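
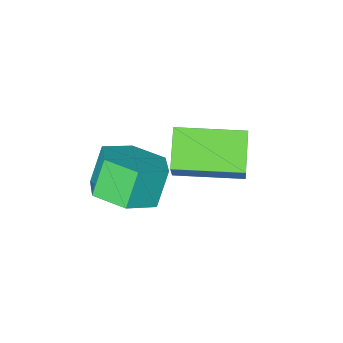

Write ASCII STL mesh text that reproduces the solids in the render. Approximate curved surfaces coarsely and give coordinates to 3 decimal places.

solid 
facet normal -0.812 0.584 -0.013
outer loop
vertex -3.17 -1.47 -3.285
vertex -2.625 -0.683 -1.966
vertex -2.538 -0.609 -4.06
endloop
endfacet
facet normal -0.335 -0.483 -0.809
outer loop
vertex -0.915 -1.777 -4.034
vertex -3.17 -1.47 -3.285
vertex -2.538 -0.609 -4.06
endloop
endfacet
facet normal -0.812 0.584 -0.013
outer loop
vertex -2.538 -0.609 -4.06
vertex -2.625 -0.683 -1.966
vertex -1.993 0.178 -2.741
endloop
endfacet
facet normal 0.479 0.652 -0.587
outer loop
vertex -1.993 0.178 -2.741
vertex -0.915 -1.777 -4.034
vertex -2.538 -0.609 -4.06
endloop
endfacet
facet normal -0.479 -0.652 0.587
outer loop
vertex -3.17 -1.47 -3.285
vertex -1.002 -1.851 -1.94
vertex -2.625 -0.683 -1.966
endloop
endfacet
facet normal -0.335 -0.483 -0.809
outer loop
vertex -1.547 -2.638 -3.259
vertex -3.17 -1.47 -3.285
vertex -0.915 -1.777 -4.034
endloop
endfacet
facet normal -0.479 -0.652 0.587
outer loop
vertex -1.547 -2.638 -3.259
vertex -1.002 -1.851 -1.94
vertex -3.17 -1.47 -3.285
endloop
endfacet
facet normal 0.335 0.483 0.809
outer loop
vertex -2.625 -0.683 -1.966
vertex -1.002 -1.851 -1.94
vertex -1.993 0.178 -2.741
endloop
endfacet
facet normal 0.479 0.652 -0.587
outer loop
vertex -0.37 -0.99 -2.715
vertex -0.915 -1.777 -4.034
vertex -1.993 0.178 -2.741
endloop
endfacet
facet normal 0.335 0.483 0.809
outer loop
vertex -1.993 0.178 -2.741
vertex -1.002 -1.851 -1.94
vertex -0.37 -0.99 -2.715
endloop
endfacet
facet normal 0.812 -0.584 0.013
outer loop
vertex -0.37 -0.99 -2.715
vertex -1.547 -2.638 -3.259
vertex -0.915 -1.777 -4.034
endloop
endfacet
facet normal 0.812 -0.584 0.013
outer loop
vertex -1.002 -1.851 -1.94
vertex -1.547 -2.638 -3.259
vertex -0.37 -0.99 -2.715
endloop
endfacet
facet normal 0.434 0.199 -0.879
outer loop
vertex 1.359 -2.184 -4.031
vertex 0.423 -2.145 -4.484
vertex 0.843 -1.283 -4.082
endloop
endfacet
facet normal 0.752 0.458 0.474
outer loop
vertex 1.359 -2.184 -4.031
vertex 0.843 -1.283 -4.082
vertex 0.813 -2.434 -2.924
endloop
endfacet
facet normal 0.752 0.457 0.474
outer loop
vertex 0.813 -2.434 -2.924
vertex 0.843 -1.283 -4.082
vertex 0.297 -1.532 -2.975
endloop
endfacet
facet normal -0.433 -0.198 0.879
outer loop
vertex 0.813 -2.434 -2.924
vertex 0.297 -1.532 -2.975
vertex -0.123 -2.395 -3.376
endloop
endfacet
facet normal 0.434 0.198 -0.879
outer loop
vertex 0.843 -1.283 -4.082
vertex 0.423 -2.145 -4.484
vertex -0.093 -1.243 -4.535
endloop
endfacet
facet normal -0.052 0.980 0.195
outer loop
vertex 0.843 -1.283 -4.082
vertex -0.093 -1.243 -4.535
vertex 0.297 -1.532 -2.975
endloop
endfacet
facet normal -0.053 0.979 0.195
outer loop
vertex 0.297 -1.532 -2.975
vertex -0.093 -1.243 -4.535
vertex -0.639 -1.493 -3.427
endloop
endfacet
facet normal -0.433 -0.198 0.879
outer loop
vertex 0.297 -1.532 -2.975
vertex -0.639 -1.493 -3.427
vertex -0.123 -2.395 -3.376
endloop
endfacet
facet normal 0.433 0.198 -0.879
outer loop
vertex -0.093 -1.243 -4.535
vertex 0.423 -2.145 -4.484
vertex -0.513 -2.106 -4.936
endloop
endfacet
facet normal -0.806 0.522 -0.279
outer loop
vertex -0.093 -1.243 -4.535
vertex -0.513 -2.106 -4.936
vertex -0.639 -1.493 -3.427
endloop
endfacet
facet normal -0.806 0.522 -0.279
outer loop
vertex -0.639 -1.493 -3.427
vertex -0.513 -2.106 -4.936
vertex -1.059 -2.356 -3.829
endloop
endfacet
facet normal -0.434 -0.198 0.879
outer loop
vertex -0.639 -1.493 -3.427
vertex -1.059 -2.356 -3.829
vertex -0.123 -2.395 -3.376
endloop
endfacet
facet normal 0.433 0.198 -0.879
outer loop
vertex -0.513 -2.106 -4.936
vertex 0.423 -2.145 -4.484
vertex 0.003 -3.008 -4.885
endloop
endfacet
facet normal -0.752 -0.457 -0.474
outer loop
vertex -0.513 -2.106 -4.936
vertex 0.003 -3.008 -4.885
vertex -1.059 -2.356 -3.829
endloop
endfacet
facet normal -0.752 -0.458 -0.474
outer loop
vertex -1.059 -2.356 -3.829
vertex 0.003 -3.008 -4.885
vertex -0.543 -3.257 -3.778
endloop
endfacet
facet normal -0.434 -0.199 0.879
outer loop
vertex -1.059 -2.356 -3.829
vertex -0.543 -3.257 -3.778
vertex -0.123 -2.395 -3.376
endloop
endfacet
facet normal 0.433 0.198 -0.879
outer loop
vertex 0.003 -3.008 -4.885
vertex 0.423 -2.145 -4.484
vertex 0.939 -3.047 -4.433
endloop
endfacet
facet normal 0.053 -0.980 -0.194
outer loop
vertex 0.003 -3.008 -4.885
vertex 0.939 -3.047 -4.433
vertex -0.543 -3.257 -3.778
endloop
endfacet
facet normal 0.053 -0.979 -0.195
outer loop
vertex -0.543 -3.257 -3.778
vertex 0.939 -3.047 -4.433
vertex 0.393 -3.297 -3.325
endloop
endfacet
facet normal -0.434 -0.198 0.879
outer loop
vertex -0.543 -3.257 -3.778
vertex 0.393 -3.297 -3.325
vertex -0.123 -2.395 -3.376
endloop
endfacet
facet normal 0.434 0.198 -0.879
outer loop
vertex 0.939 -3.047 -4.433
vertex 0.423 -2.145 -4.484
vertex 1.359 -2.184 -4.031
endloop
endfacet
facet normal 0.806 -0.522 0.279
outer loop
vertex 0.939 -3.047 -4.433
vertex 1.359 -2.184 -4.031
vertex 0.393 -3.297 -3.325
endloop
endfacet
facet normal 0.806 -0.522 0.280
outer loop
vertex 0.393 -3.297 -3.325
vertex 1.359 -2.184 -4.031
vertex 0.813 -2.434 -2.924
endloop
endfacet
facet normal -0.433 -0.198 0.879
outer loop
vertex 0.393 -3.297 -3.325
vertex 0.813 -2.434 -2.924
vertex -0.123 -2.395 -3.376
endloop
endfacet

endsolid


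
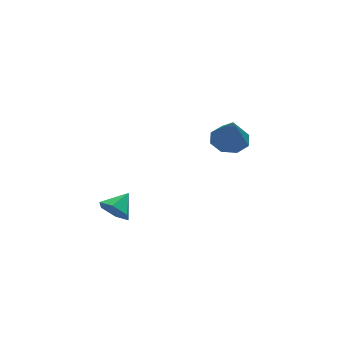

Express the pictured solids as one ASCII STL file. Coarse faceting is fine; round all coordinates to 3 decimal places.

solid 
facet normal 0.077 0.376 -0.924
outer loop
vertex 4.698 -3.256 -1.511
vertex 3.99 -2.556 -1.285
vertex 5.007 -2.601 -1.219
endloop
endfacet
facet normal 0.779 -0.522 0.348
outer loop
vertex 4.698 -3.256 -1.511
vertex 5.007 -2.601 -1.219
vertex 3.85 -3.244 0.405
endloop
endfacet
facet normal 0.077 0.376 -0.924
outer loop
vertex 5.007 -2.601 -1.219
vertex 3.99 -2.556 -1.285
vertex 4.721 -1.921 -0.966
endloop
endfacet
facet normal 0.789 0.107 0.605
outer loop
vertex 5.007 -2.601 -1.219
vertex 4.721 -1.921 -0.966
vertex 3.85 -3.244 0.405
endloop
endfacet
facet normal 0.077 0.375 -0.924
outer loop
vertex 4.721 -1.921 -0.966
vertex 3.99 -2.556 -1.285
vertex 4.007 -1.612 -0.9
endloop
endfacet
facet normal 0.318 0.573 0.755
outer loop
vertex 4.721 -1.921 -0.966
vertex 4.007 -1.612 -0.9
vertex 3.85 -3.244 0.405
endloop
endfacet
facet normal 0.076 0.375 -0.924
outer loop
vertex 4.007 -1.612 -0.9
vertex 3.99 -2.556 -1.285
vertex 3.283 -1.857 -1.059
endloop
endfacet
facet normal -0.360 0.603 0.711
outer loop
vertex 4.007 -1.612 -0.9
vertex 3.283 -1.857 -1.059
vertex 3.85 -3.244 0.405
endloop
endfacet
facet normal 0.077 0.376 -0.923
outer loop
vertex 3.283 -1.857 -1.059
vertex 3.99 -2.556 -1.285
vertex 2.974 -2.511 -1.351
endloop
endfacet
facet normal -0.849 0.179 0.498
outer loop
vertex 3.283 -1.857 -1.059
vertex 2.974 -2.511 -1.351
vertex 3.85 -3.244 0.405
endloop
endfacet
facet normal 0.077 0.377 -0.923
outer loop
vertex 2.974 -2.511 -1.351
vertex 3.99 -2.556 -1.285
vertex 3.26 -3.192 -1.605
endloop
endfacet
facet normal -0.860 -0.451 0.241
outer loop
vertex 2.974 -2.511 -1.351
vertex 3.26 -3.192 -1.605
vertex 3.85 -3.244 0.405
endloop
endfacet
facet normal 0.078 0.375 -0.924
outer loop
vertex 3.26 -3.192 -1.605
vertex 3.99 -2.556 -1.285
vertex 3.974 -3.501 -1.67
endloop
endfacet
facet normal -0.389 -0.917 0.090
outer loop
vertex 3.26 -3.192 -1.605
vertex 3.974 -3.501 -1.67
vertex 3.85 -3.244 0.405
endloop
endfacet
facet normal 0.076 0.375 -0.924
outer loop
vertex 3.974 -3.501 -1.67
vertex 3.99 -2.556 -1.285
vertex 4.698 -3.256 -1.511
endloop
endfacet
facet normal 0.291 -0.947 0.135
outer loop
vertex 3.974 -3.501 -1.67
vertex 4.698 -3.256 -1.511
vertex 3.85 -3.244 0.405
endloop
endfacet
facet normal -0.746 -0.456 -0.486
outer loop
vertex -1.908 -4.077 -4.609
vertex -2.502 -3.712 -4.04
vertex -2.276 -3.277 -4.796
endloop
endfacet
facet normal 0.832 0.270 -0.485
outer loop
vertex -1.908 -4.077 -4.609
vertex -2.276 -3.277 -4.796
vertex -1.518 -3.108 -3.4
endloop
endfacet
facet normal -0.745 -0.457 -0.486
outer loop
vertex -2.276 -3.277 -4.796
vertex -2.502 -3.712 -4.04
vertex -2.871 -2.912 -4.227
endloop
endfacet
facet normal 0.299 0.914 -0.273
outer loop
vertex -2.276 -3.277 -4.796
vertex -2.871 -2.912 -4.227
vertex -1.518 -3.108 -3.4
endloop
endfacet
facet normal -0.745 -0.457 -0.485
outer loop
vertex -2.871 -2.912 -4.227
vertex -2.502 -3.712 -4.04
vertex -3.096 -3.346 -3.472
endloop
endfacet
facet normal -0.153 0.876 0.458
outer loop
vertex -2.871 -2.912 -4.227
vertex -3.096 -3.346 -3.472
vertex -1.518 -3.108 -3.4
endloop
endfacet
facet normal -0.746 -0.456 -0.486
outer loop
vertex -3.096 -3.346 -3.472
vertex -2.502 -3.712 -4.04
vertex -2.728 -4.146 -3.285
endloop
endfacet
facet normal -0.074 0.195 0.978
outer loop
vertex -3.096 -3.346 -3.472
vertex -2.728 -4.146 -3.285
vertex -1.518 -3.108 -3.4
endloop
endfacet
facet normal -0.745 -0.457 -0.486
outer loop
vertex -2.728 -4.146 -3.285
vertex -2.502 -3.712 -4.04
vertex -2.133 -4.511 -3.854
endloop
endfacet
facet normal 0.458 -0.449 0.767
outer loop
vertex -2.728 -4.146 -3.285
vertex -2.133 -4.511 -3.854
vertex -1.518 -3.108 -3.4
endloop
endfacet
facet normal -0.746 -0.457 -0.485
outer loop
vertex -2.133 -4.511 -3.854
vertex -2.502 -3.712 -4.04
vertex -1.908 -4.077 -4.609
endloop
endfacet
facet normal 0.911 -0.411 0.035
outer loop
vertex -2.133 -4.511 -3.854
vertex -1.908 -4.077 -4.609
vertex -1.518 -3.108 -3.4
endloop
endfacet

endsolid


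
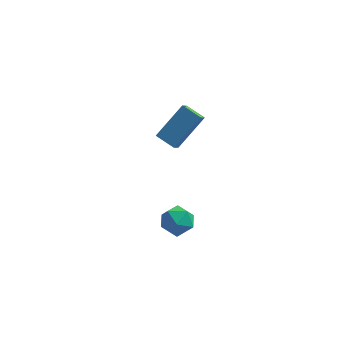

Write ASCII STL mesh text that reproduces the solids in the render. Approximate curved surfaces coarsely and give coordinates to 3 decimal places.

solid 
facet normal -0.044 0.366 0.930
outer loop
vertex 0.594 -2.68 -1.872
vertex 0.223 -3.464 -1.581
vertex 1.132 -3.359 -1.579
endloop
endfacet
facet normal 0.505 0.647 0.572
outer loop
vertex 0.594 -2.68 -1.872
vertex 1.132 -3.359 -1.579
vertex 1.363 -2.881 -2.324
endloop
endfacet
facet normal 0.247 0.969 -0.010
outer loop
vertex 0.594 -2.68 -1.872
vertex 1.363 -2.881 -2.324
vertex 0.597 -2.69 -2.786
endloop
endfacet
facet normal -0.461 0.888 -0.011
outer loop
vertex 0.594 -2.68 -1.872
vertex 0.597 -2.69 -2.786
vertex -0.108 -3.05 -2.327
endloop
endfacet
facet normal -0.641 0.515 0.570
outer loop
vertex 0.594 -2.68 -1.872
vertex -0.108 -3.05 -2.327
vertex 0.223 -3.464 -1.581
endloop
endfacet
facet normal 0.927 0.111 0.359
outer loop
vertex 1.363 -2.881 -2.324
vertex 1.132 -3.359 -1.579
vertex 1.468 -3.79 -2.313
endloop
endfacet
facet normal 0.038 -0.344 0.938
outer loop
vertex 1.132 -3.359 -1.579
vertex 0.223 -3.464 -1.581
vertex 0.763 -4.15 -1.854
endloop
endfacet
facet normal -0.929 -0.103 0.355
outer loop
vertex 0.223 -3.464 -1.581
vertex -0.108 -3.05 -2.327
vertex -0.003 -3.959 -2.316
endloop
endfacet
facet normal -0.637 0.501 -0.586
outer loop
vertex -0.108 -3.05 -2.327
vertex 0.597 -2.69 -2.786
vertex 0.228 -3.481 -3.061
endloop
endfacet
facet normal 0.509 0.633 -0.583
outer loop
vertex 0.597 -2.69 -2.786
vertex 1.363 -2.881 -2.324
vertex 1.137 -3.376 -3.059
endloop
endfacet
facet normal 0.461 -0.888 0.011
outer loop
vertex 0.766 -4.16 -2.768
vertex 1.468 -3.79 -2.313
vertex 0.763 -4.15 -1.854
endloop
endfacet
facet normal -0.247 -0.969 0.010
outer loop
vertex 0.766 -4.16 -2.768
vertex 0.763 -4.15 -1.854
vertex -0.003 -3.959 -2.316
endloop
endfacet
facet normal -0.505 -0.647 -0.572
outer loop
vertex 0.766 -4.16 -2.768
vertex -0.003 -3.959 -2.316
vertex 0.228 -3.481 -3.061
endloop
endfacet
facet normal 0.044 -0.366 -0.930
outer loop
vertex 0.766 -4.16 -2.768
vertex 0.228 -3.481 -3.061
vertex 1.137 -3.376 -3.059
endloop
endfacet
facet normal 0.641 -0.515 -0.570
outer loop
vertex 0.766 -4.16 -2.768
vertex 1.137 -3.376 -3.059
vertex 1.468 -3.79 -2.313
endloop
endfacet
facet normal 0.637 -0.501 0.586
outer loop
vertex 0.763 -4.15 -1.854
vertex 1.468 -3.79 -2.313
vertex 1.132 -3.359 -1.579
endloop
endfacet
facet normal -0.509 -0.633 0.583
outer loop
vertex -0.003 -3.959 -2.316
vertex 0.763 -4.15 -1.854
vertex 0.223 -3.464 -1.581
endloop
endfacet
facet normal -0.927 -0.111 -0.359
outer loop
vertex 0.228 -3.481 -3.061
vertex -0.003 -3.959 -2.316
vertex -0.108 -3.05 -2.327
endloop
endfacet
facet normal -0.038 0.344 -0.938
outer loop
vertex 1.137 -3.376 -3.059
vertex 0.228 -3.481 -3.061
vertex 0.597 -2.69 -2.786
endloop
endfacet
facet normal 0.929 0.103 -0.355
outer loop
vertex 1.468 -3.79 -2.313
vertex 1.137 -3.376 -3.059
vertex 1.363 -2.881 -2.324
endloop
endfacet
facet normal -0.840 0.448 0.306
outer loop
vertex -0.002 3.191 0.285
vertex 0.126 3.815 -0.277
vertex -1.144 2.075 -1.214
endloop
endfacet
facet normal -0.150 -0.735 0.661
outer loop
vertex -0.186 1.565 -1.563
vertex -0.002 3.191 0.285
vertex -1.144 2.075 -1.214
endloop
endfacet
facet normal -0.840 0.449 0.305
outer loop
vertex -1.144 2.075 -1.214
vertex 0.126 3.815 -0.277
vertex -1.015 2.7 -1.777
endloop
endfacet
facet normal -0.521 -0.510 -0.685
outer loop
vertex -1.015 2.7 -1.777
vertex -0.186 1.565 -1.563
vertex -1.144 2.075 -1.214
endloop
endfacet
facet normal 0.521 0.510 0.685
outer loop
vertex -0.002 3.191 0.285
vertex 1.084 3.305 -0.626
vertex 0.126 3.815 -0.277
endloop
endfacet
facet normal -0.152 -0.735 0.661
outer loop
vertex 0.955 2.68 -0.063
vertex -0.002 3.191 0.285
vertex -0.186 1.565 -1.563
endloop
endfacet
facet normal 0.521 0.509 0.685
outer loop
vertex 0.955 2.68 -0.063
vertex 1.084 3.305 -0.626
vertex -0.002 3.191 0.285
endloop
endfacet
facet normal 0.151 0.735 -0.661
outer loop
vertex 0.126 3.815 -0.277
vertex 1.084 3.305 -0.626
vertex -1.015 2.7 -1.777
endloop
endfacet
facet normal -0.521 -0.510 -0.685
outer loop
vertex -0.058 2.189 -2.125
vertex -0.186 1.565 -1.563
vertex -1.015 2.7 -1.777
endloop
endfacet
facet normal 0.151 0.734 -0.662
outer loop
vertex -1.015 2.7 -1.777
vertex 1.084 3.305 -0.626
vertex -0.058 2.189 -2.125
endloop
endfacet
facet normal 0.840 -0.448 -0.306
outer loop
vertex -0.058 2.189 -2.125
vertex 0.955 2.68 -0.063
vertex -0.186 1.565 -1.563
endloop
endfacet
facet normal 0.840 -0.449 -0.306
outer loop
vertex 1.084 3.305 -0.626
vertex 0.955 2.68 -0.063
vertex -0.058 2.189 -2.125
endloop
endfacet

endsolid


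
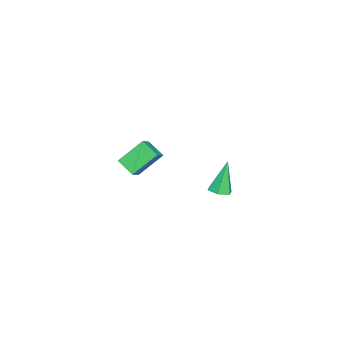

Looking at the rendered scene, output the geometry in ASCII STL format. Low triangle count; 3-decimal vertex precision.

solid 
facet normal 0.371 -0.078 -0.925
outer loop
vertex 4.499 3.257 3.278
vertex 4.121 3.736 3.086
vertex 4.707 3.862 3.31
endloop
endfacet
facet normal 0.730 -0.284 0.621
outer loop
vertex 4.499 3.257 3.278
vertex 4.707 3.862 3.31
vertex 3.419 3.884 4.834
endloop
endfacet
facet normal 0.371 -0.078 -0.926
outer loop
vertex 4.707 3.862 3.31
vertex 4.121 3.736 3.086
vertex 4.328 4.341 3.118
endloop
endfacet
facet normal 0.582 0.654 0.483
outer loop
vertex 4.707 3.862 3.31
vertex 4.328 4.341 3.118
vertex 3.419 3.884 4.834
endloop
endfacet
facet normal 0.372 -0.078 -0.925
outer loop
vertex 4.328 4.341 3.118
vertex 4.121 3.736 3.086
vertex 3.742 4.215 2.893
endloop
endfacet
facet normal -0.253 0.960 0.122
outer loop
vertex 4.328 4.341 3.118
vertex 3.742 4.215 2.893
vertex 3.419 3.884 4.834
endloop
endfacet
facet normal 0.371 -0.079 -0.925
outer loop
vertex 3.742 4.215 2.893
vertex 4.121 3.736 3.086
vertex 3.534 3.611 2.861
endloop
endfacet
facet normal -0.939 0.329 -0.100
outer loop
vertex 3.742 4.215 2.893
vertex 3.534 3.611 2.861
vertex 3.419 3.884 4.834
endloop
endfacet
facet normal 0.371 -0.077 -0.925
outer loop
vertex 3.534 3.611 2.861
vertex 4.121 3.736 3.086
vertex 3.913 3.132 3.053
endloop
endfacet
facet normal -0.791 -0.611 0.038
outer loop
vertex 3.534 3.611 2.861
vertex 3.913 3.132 3.053
vertex 3.419 3.884 4.834
endloop
endfacet
facet normal 0.372 -0.077 -0.925
outer loop
vertex 3.913 3.132 3.053
vertex 4.121 3.736 3.086
vertex 4.499 3.257 3.278
endloop
endfacet
facet normal 0.042 -0.916 0.399
outer loop
vertex 3.913 3.132 3.053
vertex 4.499 3.257 3.278
vertex 3.419 3.884 4.834
endloop
endfacet
facet normal -0.788 -0.023 -0.615
outer loop
vertex -3.585 -3.28 -0.796
vertex -3.184 -2.257 -1.349
vertex -2.599 -4.328 -2.021
endloop
endfacet
facet normal -0.327 -0.832 0.449
outer loop
vertex -1.716 -4.303 -1.331
vertex -3.585 -3.28 -0.796
vertex -2.599 -4.328 -2.021
endloop
endfacet
facet normal -0.788 -0.023 -0.616
outer loop
vertex -2.599 -4.328 -2.021
vertex -3.184 -2.257 -1.349
vertex -2.197 -3.305 -2.573
endloop
endfacet
facet normal 0.522 -0.555 -0.648
outer loop
vertex -2.197 -3.305 -2.573
vertex -1.716 -4.303 -1.331
vertex -2.599 -4.328 -2.021
endloop
endfacet
facet normal -0.522 0.555 0.648
outer loop
vertex -3.585 -3.28 -0.796
vertex -2.301 -2.232 -0.659
vertex -3.184 -2.257 -1.349
endloop
endfacet
facet normal -0.327 -0.832 0.449
outer loop
vertex -2.703 -3.255 -0.107
vertex -3.585 -3.28 -0.796
vertex -1.716 -4.303 -1.331
endloop
endfacet
facet normal -0.522 0.555 0.648
outer loop
vertex -2.703 -3.255 -0.107
vertex -2.301 -2.232 -0.659
vertex -3.585 -3.28 -0.796
endloop
endfacet
facet normal 0.327 0.832 -0.449
outer loop
vertex -3.184 -2.257 -1.349
vertex -2.301 -2.232 -0.659
vertex -2.197 -3.305 -2.573
endloop
endfacet
facet normal 0.522 -0.555 -0.648
outer loop
vertex -1.315 -3.28 -1.884
vertex -1.716 -4.303 -1.331
vertex -2.197 -3.305 -2.573
endloop
endfacet
facet normal 0.327 0.832 -0.449
outer loop
vertex -2.197 -3.305 -2.573
vertex -2.301 -2.232 -0.659
vertex -1.315 -3.28 -1.884
endloop
endfacet
facet normal 0.788 0.024 0.615
outer loop
vertex -1.315 -3.28 -1.884
vertex -2.703 -3.255 -0.107
vertex -1.716 -4.303 -1.331
endloop
endfacet
facet normal 0.788 0.022 0.615
outer loop
vertex -2.301 -2.232 -0.659
vertex -2.703 -3.255 -0.107
vertex -1.315 -3.28 -1.884
endloop
endfacet

endsolid


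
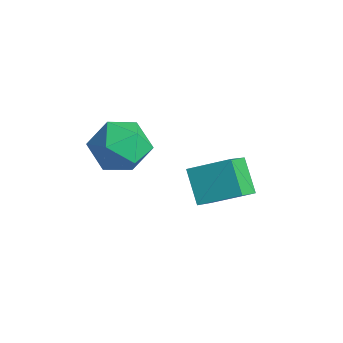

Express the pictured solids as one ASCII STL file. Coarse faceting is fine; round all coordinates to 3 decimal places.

solid 
facet normal -0.706 0.153 0.692
outer loop
vertex -1.48 -0.097 -0.186
vertex -2.069 0.876 -1.002
vertex -2.443 -1.284 -0.907
endloop
endfacet
facet normal 0.421 -0.695 0.583
outer loop
vertex -1.371 -1.516 -1.958
vertex -1.48 -0.097 -0.186
vertex -2.443 -1.284 -0.907
endloop
endfacet
facet normal -0.705 0.153 0.693
outer loop
vertex -2.443 -1.284 -0.907
vertex -2.069 0.876 -1.002
vertex -3.033 -0.311 -1.722
endloop
endfacet
facet normal -0.570 -0.703 -0.426
outer loop
vertex -3.033 -0.311 -1.722
vertex -1.371 -1.516 -1.958
vertex -2.443 -1.284 -0.907
endloop
endfacet
facet normal 0.570 0.702 0.426
outer loop
vertex -1.48 -0.097 -0.186
vertex -0.997 0.644 -2.053
vertex -2.069 0.876 -1.002
endloop
endfacet
facet normal 0.421 -0.695 0.583
outer loop
vertex -0.407 -0.329 -1.238
vertex -1.48 -0.097 -0.186
vertex -1.371 -1.516 -1.958
endloop
endfacet
facet normal 0.570 0.703 0.426
outer loop
vertex -0.407 -0.329 -1.238
vertex -0.997 0.644 -2.053
vertex -1.48 -0.097 -0.186
endloop
endfacet
facet normal -0.421 0.695 -0.583
outer loop
vertex -2.069 0.876 -1.002
vertex -0.997 0.644 -2.053
vertex -3.033 -0.311 -1.722
endloop
endfacet
facet normal -0.570 -0.702 -0.426
outer loop
vertex -1.96 -0.543 -2.774
vertex -1.371 -1.516 -1.958
vertex -3.033 -0.311 -1.722
endloop
endfacet
facet normal -0.421 0.695 -0.583
outer loop
vertex -3.033 -0.311 -1.722
vertex -0.997 0.644 -2.053
vertex -1.96 -0.543 -2.774
endloop
endfacet
facet normal 0.705 -0.153 -0.692
outer loop
vertex -1.96 -0.543 -2.774
vertex -0.407 -0.329 -1.238
vertex -1.371 -1.516 -1.958
endloop
endfacet
facet normal 0.706 -0.152 -0.692
outer loop
vertex -0.997 0.644 -2.053
vertex -0.407 -0.329 -1.238
vertex -1.96 -0.543 -2.774
endloop
endfacet
facet normal -0.744 0.668 -0.028
outer loop
vertex -2.97 -3.056 0.868
vertex -3.625 -3.757 1.549
vertex -2.92 -2.952 2.04
endloop
endfacet
facet normal -0.109 0.991 -0.083
outer loop
vertex -2.97 -3.056 0.868
vertex -2.92 -2.952 2.04
vertex -1.932 -2.897 1.401
endloop
endfacet
facet normal 0.225 0.723 -0.654
outer loop
vertex -2.97 -3.056 0.868
vertex -1.932 -2.897 1.401
vertex -2.027 -3.668 0.516
endloop
endfacet
facet normal -0.203 0.235 -0.951
outer loop
vertex -2.97 -3.056 0.868
vertex -2.027 -3.668 0.516
vertex -3.074 -4.2 0.608
endloop
endfacet
facet normal -0.801 0.201 -0.564
outer loop
vertex -2.97 -3.056 0.868
vertex -3.074 -4.2 0.608
vertex -3.625 -3.757 1.549
endloop
endfacet
facet normal 0.275 0.824 0.495
outer loop
vertex -1.932 -2.897 1.401
vertex -2.92 -2.952 2.04
vertex -1.946 -3.5 2.412
endloop
endfacet
facet normal -0.753 0.302 0.585
outer loop
vertex -2.92 -2.952 2.04
vertex -3.625 -3.757 1.549
vertex -2.993 -4.032 2.504
endloop
endfacet
facet normal -0.846 -0.453 -0.282
outer loop
vertex -3.625 -3.757 1.549
vertex -3.074 -4.2 0.608
vertex -3.088 -4.803 1.619
endloop
endfacet
facet normal 0.123 -0.399 -0.909
outer loop
vertex -3.074 -4.2 0.608
vertex -2.027 -3.668 0.516
vertex -2.1 -4.748 0.98
endloop
endfacet
facet normal 0.816 0.390 -0.427
outer loop
vertex -2.027 -3.668 0.516
vertex -1.932 -2.897 1.401
vertex -1.395 -3.943 1.471
endloop
endfacet
facet normal 0.203 -0.235 0.951
outer loop
vertex -2.05 -4.644 2.152
vertex -1.946 -3.5 2.412
vertex -2.993 -4.032 2.504
endloop
endfacet
facet normal -0.225 -0.723 0.654
outer loop
vertex -2.05 -4.644 2.152
vertex -2.993 -4.032 2.504
vertex -3.088 -4.803 1.619
endloop
endfacet
facet normal 0.109 -0.991 0.083
outer loop
vertex -2.05 -4.644 2.152
vertex -3.088 -4.803 1.619
vertex -2.1 -4.748 0.98
endloop
endfacet
facet normal 0.744 -0.668 0.028
outer loop
vertex -2.05 -4.644 2.152
vertex -2.1 -4.748 0.98
vertex -1.395 -3.943 1.471
endloop
endfacet
facet normal 0.801 -0.201 0.564
outer loop
vertex -2.05 -4.644 2.152
vertex -1.395 -3.943 1.471
vertex -1.946 -3.5 2.412
endloop
endfacet
facet normal -0.123 0.399 0.909
outer loop
vertex -2.993 -4.032 2.504
vertex -1.946 -3.5 2.412
vertex -2.92 -2.952 2.04
endloop
endfacet
facet normal -0.816 -0.390 0.427
outer loop
vertex -3.088 -4.803 1.619
vertex -2.993 -4.032 2.504
vertex -3.625 -3.757 1.549
endloop
endfacet
facet normal -0.275 -0.824 -0.495
outer loop
vertex -2.1 -4.748 0.98
vertex -3.088 -4.803 1.619
vertex -3.074 -4.2 0.608
endloop
endfacet
facet normal 0.753 -0.302 -0.585
outer loop
vertex -1.395 -3.943 1.471
vertex -2.1 -4.748 0.98
vertex -2.027 -3.668 0.516
endloop
endfacet
facet normal 0.846 0.453 0.282
outer loop
vertex -1.946 -3.5 2.412
vertex -1.395 -3.943 1.471
vertex -1.932 -2.897 1.401
endloop
endfacet

endsolid


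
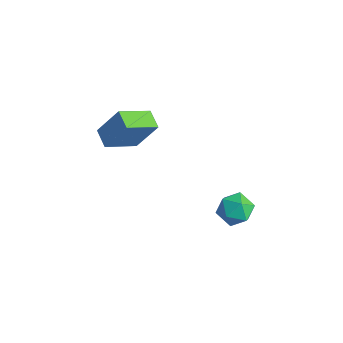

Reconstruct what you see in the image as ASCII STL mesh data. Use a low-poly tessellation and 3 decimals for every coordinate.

solid 
facet normal -0.020 0.967 0.255
outer loop
vertex 3.173 1.728 -1.967
vertex 3.146 1.483 -1.042
vertex 3.988 1.615 -1.477
endloop
endfacet
facet normal 0.335 0.872 -0.357
outer loop
vertex 3.173 1.728 -1.967
vertex 3.988 1.615 -1.477
vertex 3.915 1.278 -2.37
endloop
endfacet
facet normal -0.107 0.559 -0.822
outer loop
vertex 3.173 1.728 -1.967
vertex 3.915 1.278 -2.37
vertex 3.029 0.938 -2.486
endloop
endfacet
facet normal -0.735 0.461 -0.498
outer loop
vertex 3.173 1.728 -1.967
vertex 3.029 0.938 -2.486
vertex 2.553 1.065 -1.666
endloop
endfacet
facet normal -0.680 0.713 0.169
outer loop
vertex 3.173 1.728 -1.967
vertex 2.553 1.065 -1.666
vertex 3.146 1.483 -1.042
endloop
endfacet
facet normal 0.876 0.424 -0.232
outer loop
vertex 3.915 1.278 -2.37
vertex 3.988 1.615 -1.477
vertex 4.347 0.755 -1.694
endloop
endfacet
facet normal 0.302 0.576 0.759
outer loop
vertex 3.988 1.615 -1.477
vertex 3.146 1.483 -1.042
vertex 3.871 0.882 -0.874
endloop
endfacet
facet normal -0.768 0.166 0.619
outer loop
vertex 3.146 1.483 -1.042
vertex 2.553 1.065 -1.666
vertex 2.985 0.542 -0.99
endloop
endfacet
facet normal -0.855 -0.241 -0.459
outer loop
vertex 2.553 1.065 -1.666
vertex 3.029 0.938 -2.486
vertex 2.912 0.205 -1.883
endloop
endfacet
facet normal 0.160 -0.082 -0.984
outer loop
vertex 3.029 0.938 -2.486
vertex 3.915 1.278 -2.37
vertex 3.754 0.337 -2.318
endloop
endfacet
facet normal 0.735 -0.461 0.498
outer loop
vertex 3.727 0.092 -1.393
vertex 4.347 0.755 -1.694
vertex 3.871 0.882 -0.874
endloop
endfacet
facet normal 0.107 -0.559 0.822
outer loop
vertex 3.727 0.092 -1.393
vertex 3.871 0.882 -0.874
vertex 2.985 0.542 -0.99
endloop
endfacet
facet normal -0.335 -0.872 0.357
outer loop
vertex 3.727 0.092 -1.393
vertex 2.985 0.542 -0.99
vertex 2.912 0.205 -1.883
endloop
endfacet
facet normal 0.020 -0.967 -0.255
outer loop
vertex 3.727 0.092 -1.393
vertex 2.912 0.205 -1.883
vertex 3.754 0.337 -2.318
endloop
endfacet
facet normal 0.680 -0.713 -0.169
outer loop
vertex 3.727 0.092 -1.393
vertex 3.754 0.337 -2.318
vertex 4.347 0.755 -1.694
endloop
endfacet
facet normal 0.855 0.241 0.459
outer loop
vertex 3.871 0.882 -0.874
vertex 4.347 0.755 -1.694
vertex 3.988 1.615 -1.477
endloop
endfacet
facet normal -0.160 0.082 0.984
outer loop
vertex 2.985 0.542 -0.99
vertex 3.871 0.882 -0.874
vertex 3.146 1.483 -1.042
endloop
endfacet
facet normal -0.876 -0.424 0.232
outer loop
vertex 2.912 0.205 -1.883
vertex 2.985 0.542 -0.99
vertex 2.553 1.065 -1.666
endloop
endfacet
facet normal -0.302 -0.576 -0.759
outer loop
vertex 3.754 0.337 -2.318
vertex 2.912 0.205 -1.883
vertex 3.029 0.938 -2.486
endloop
endfacet
facet normal 0.768 -0.166 -0.619
outer loop
vertex 4.347 0.755 -1.694
vertex 3.754 0.337 -2.318
vertex 3.915 1.278 -2.37
endloop
endfacet
facet normal -0.400 -0.364 -0.841
outer loop
vertex -2.329 -1.859 0.494
vertex -3.266 -1.52 0.793
vertex -2.012 -0.228 -0.363
endloop
endfacet
facet normal 0.900 -0.326 -0.288
outer loop
vertex -1.254 0.46 1.227
vertex -2.329 -1.859 0.494
vertex -2.012 -0.228 -0.363
endloop
endfacet
facet normal -0.401 -0.363 -0.841
outer loop
vertex -2.012 -0.228 -0.363
vertex -3.266 -1.52 0.793
vertex -2.948 0.112 -0.063
endloop
endfacet
facet normal 0.170 0.872 -0.458
outer loop
vertex -2.948 0.112 -0.063
vertex -1.254 0.46 1.227
vertex -2.012 -0.228 -0.363
endloop
endfacet
facet normal -0.169 -0.873 0.458
outer loop
vertex -2.329 -1.859 0.494
vertex -2.508 -0.832 2.383
vertex -3.266 -1.52 0.793
endloop
endfacet
facet normal 0.900 -0.326 -0.288
outer loop
vertex -1.572 -1.172 2.083
vertex -2.329 -1.859 0.494
vertex -1.254 0.46 1.227
endloop
endfacet
facet normal -0.170 -0.872 0.458
outer loop
vertex -1.572 -1.172 2.083
vertex -2.508 -0.832 2.383
vertex -2.329 -1.859 0.494
endloop
endfacet
facet normal -0.900 0.326 0.288
outer loop
vertex -3.266 -1.52 0.793
vertex -2.508 -0.832 2.383
vertex -2.948 0.112 -0.063
endloop
endfacet
facet normal 0.170 0.873 -0.458
outer loop
vertex -2.191 0.799 1.526
vertex -1.254 0.46 1.227
vertex -2.948 0.112 -0.063
endloop
endfacet
facet normal -0.900 0.326 0.288
outer loop
vertex -2.948 0.112 -0.063
vertex -2.508 -0.832 2.383
vertex -2.191 0.799 1.526
endloop
endfacet
facet normal 0.400 0.363 0.841
outer loop
vertex -2.191 0.799 1.526
vertex -1.572 -1.172 2.083
vertex -1.254 0.46 1.227
endloop
endfacet
facet normal 0.402 0.364 0.841
outer loop
vertex -2.508 -0.832 2.383
vertex -1.572 -1.172 2.083
vertex -2.191 0.799 1.526
endloop
endfacet

endsolid


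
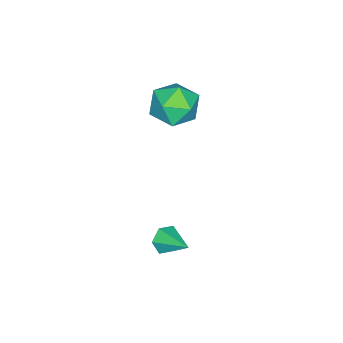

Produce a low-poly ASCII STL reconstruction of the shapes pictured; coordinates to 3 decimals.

solid 
facet normal 0.429 0.376 0.821
outer loop
vertex -1.816 -0.012 3.079
vertex -2.338 -0.798 3.712
vertex -1.312 -1.012 3.274
endloop
endfacet
facet normal 0.844 0.474 0.250
outer loop
vertex -1.816 -0.012 3.079
vertex -1.312 -1.012 3.274
vertex -1.268 -0.545 2.239
endloop
endfacet
facet normal 0.473 0.850 -0.231
outer loop
vertex -1.816 -0.012 3.079
vertex -1.268 -0.545 2.239
vertex -2.267 -0.044 2.038
endloop
endfacet
facet normal -0.172 0.984 0.044
outer loop
vertex -1.816 -0.012 3.079
vertex -2.267 -0.044 2.038
vertex -2.928 -0.2 2.948
endloop
endfacet
facet normal -0.199 0.691 0.695
outer loop
vertex -1.816 -0.012 3.079
vertex -2.928 -0.2 2.948
vertex -2.338 -0.798 3.712
endloop
endfacet
facet normal 0.986 -0.166 -0.033
outer loop
vertex -1.268 -0.545 2.239
vertex -1.312 -1.012 3.274
vertex -1.452 -1.66 2.352
endloop
endfacet
facet normal 0.313 -0.325 0.892
outer loop
vertex -1.312 -1.012 3.274
vertex -2.338 -0.798 3.712
vertex -2.113 -1.816 3.262
endloop
endfacet
facet normal -0.702 0.186 0.687
outer loop
vertex -2.338 -0.798 3.712
vertex -2.928 -0.2 2.948
vertex -3.112 -1.315 3.061
endloop
endfacet
facet normal -0.657 0.660 -0.364
outer loop
vertex -2.928 -0.2 2.948
vertex -2.267 -0.044 2.038
vertex -3.068 -0.848 2.026
endloop
endfacet
facet normal 0.385 0.443 -0.810
outer loop
vertex -2.267 -0.044 2.038
vertex -1.268 -0.545 2.239
vertex -2.042 -1.062 1.588
endloop
endfacet
facet normal 0.172 -0.984 -0.044
outer loop
vertex -2.564 -1.848 2.221
vertex -1.452 -1.66 2.352
vertex -2.113 -1.816 3.262
endloop
endfacet
facet normal -0.473 -0.850 0.231
outer loop
vertex -2.564 -1.848 2.221
vertex -2.113 -1.816 3.262
vertex -3.112 -1.315 3.061
endloop
endfacet
facet normal -0.844 -0.474 -0.250
outer loop
vertex -2.564 -1.848 2.221
vertex -3.112 -1.315 3.061
vertex -3.068 -0.848 2.026
endloop
endfacet
facet normal -0.429 -0.376 -0.821
outer loop
vertex -2.564 -1.848 2.221
vertex -3.068 -0.848 2.026
vertex -2.042 -1.062 1.588
endloop
endfacet
facet normal 0.199 -0.691 -0.695
outer loop
vertex -2.564 -1.848 2.221
vertex -2.042 -1.062 1.588
vertex -1.452 -1.66 2.352
endloop
endfacet
facet normal 0.657 -0.660 0.364
outer loop
vertex -2.113 -1.816 3.262
vertex -1.452 -1.66 2.352
vertex -1.312 -1.012 3.274
endloop
endfacet
facet normal -0.385 -0.443 0.810
outer loop
vertex -3.112 -1.315 3.061
vertex -2.113 -1.816 3.262
vertex -2.338 -0.798 3.712
endloop
endfacet
facet normal -0.986 0.166 0.033
outer loop
vertex -3.068 -0.848 2.026
vertex -3.112 -1.315 3.061
vertex -2.928 -0.2 2.948
endloop
endfacet
facet normal -0.313 0.325 -0.892
outer loop
vertex -2.042 -1.062 1.588
vertex -3.068 -0.848 2.026
vertex -2.267 -0.044 2.038
endloop
endfacet
facet normal 0.702 -0.186 -0.687
outer loop
vertex -1.452 -1.66 2.352
vertex -2.042 -1.062 1.588
vertex -1.268 -0.545 2.239
endloop
endfacet
facet normal -0.353 -0.822 -0.448
outer loop
vertex 1.951 0.52 -2.669
vertex 1.396 0.544 -2.276
vertex 1.403 0.867 -2.874
endloop
endfacet
facet normal 0.572 0.538 -0.619
outer loop
vertex 1.951 0.52 -2.669
vertex 1.403 0.867 -2.874
vertex 1.924 1.776 -1.604
endloop
endfacet
facet normal -0.351 -0.822 -0.448
outer loop
vertex 1.403 0.867 -2.874
vertex 1.396 0.544 -2.276
vertex 0.848 0.89 -2.481
endloop
endfacet
facet normal -0.299 0.830 -0.471
outer loop
vertex 1.403 0.867 -2.874
vertex 0.848 0.89 -2.481
vertex 1.924 1.776 -1.604
endloop
endfacet
facet normal -0.352 -0.822 -0.448
outer loop
vertex 0.848 0.89 -2.481
vertex 1.396 0.544 -2.276
vertex 0.842 0.567 -1.883
endloop
endfacet
facet normal -0.743 0.592 0.313
outer loop
vertex 0.848 0.89 -2.481
vertex 0.842 0.567 -1.883
vertex 1.924 1.776 -1.604
endloop
endfacet
facet normal -0.353 -0.821 -0.449
outer loop
vertex 0.842 0.567 -1.883
vertex 1.396 0.544 -2.276
vertex 1.389 0.22 -1.678
endloop
endfacet
facet normal -0.315 0.063 0.947
outer loop
vertex 0.842 0.567 -1.883
vertex 1.389 0.22 -1.678
vertex 1.924 1.776 -1.604
endloop
endfacet
facet normal -0.351 -0.821 -0.449
outer loop
vertex 1.389 0.22 -1.678
vertex 1.396 0.544 -2.276
vertex 1.944 0.197 -2.07
endloop
endfacet
facet normal 0.555 -0.229 0.800
outer loop
vertex 1.389 0.22 -1.678
vertex 1.944 0.197 -2.07
vertex 1.924 1.776 -1.604
endloop
endfacet
facet normal -0.352 -0.822 -0.447
outer loop
vertex 1.944 0.197 -2.07
vertex 1.396 0.544 -2.276
vertex 1.951 0.52 -2.669
endloop
endfacet
facet normal 1.000 0.008 0.016
outer loop
vertex 1.944 0.197 -2.07
vertex 1.951 0.52 -2.669
vertex 1.924 1.776 -1.604
endloop
endfacet

endsolid


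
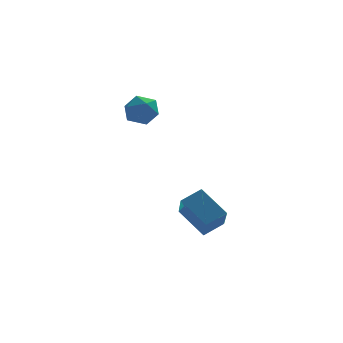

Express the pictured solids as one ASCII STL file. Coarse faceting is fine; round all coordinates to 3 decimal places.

solid 
facet normal -0.370 0.726 0.579
outer loop
vertex -3.484 2.469 3.065
vertex -2.974 2.164 3.774
vertex -2.63 2.8 3.196
endloop
endfacet
facet normal -0.346 0.933 -0.104
outer loop
vertex -3.484 2.469 3.065
vertex -2.63 2.8 3.196
vertex -2.921 2.597 2.342
endloop
endfacet
facet normal -0.734 0.474 -0.487
outer loop
vertex -3.484 2.469 3.065
vertex -2.921 2.597 2.342
vertex -3.445 1.836 2.391
endloop
endfacet
facet normal -0.999 -0.017 -0.041
outer loop
vertex -3.484 2.469 3.065
vertex -3.445 1.836 2.391
vertex -3.477 1.568 3.276
endloop
endfacet
facet normal -0.775 0.138 0.617
outer loop
vertex -3.484 2.469 3.065
vertex -3.477 1.568 3.276
vertex -2.974 2.164 3.774
endloop
endfacet
facet normal 0.331 0.886 -0.324
outer loop
vertex -2.921 2.597 2.342
vertex -2.63 2.8 3.196
vertex -2.063 2.372 2.604
endloop
endfacet
facet normal 0.291 0.552 0.781
outer loop
vertex -2.63 2.8 3.196
vertex -2.974 2.164 3.774
vertex -2.095 2.104 3.489
endloop
endfacet
facet normal -0.362 -0.399 0.843
outer loop
vertex -2.974 2.164 3.774
vertex -3.477 1.568 3.276
vertex -2.619 1.343 3.538
endloop
endfacet
facet normal -0.725 -0.651 -0.223
outer loop
vertex -3.477 1.568 3.276
vertex -3.445 1.836 2.391
vertex -2.91 1.14 2.684
endloop
endfacet
facet normal -0.296 0.143 -0.944
outer loop
vertex -3.445 1.836 2.391
vertex -2.921 2.597 2.342
vertex -2.566 1.776 2.106
endloop
endfacet
facet normal 0.999 0.017 0.041
outer loop
vertex -2.056 1.471 2.815
vertex -2.063 2.372 2.604
vertex -2.095 2.104 3.489
endloop
endfacet
facet normal 0.734 -0.474 0.487
outer loop
vertex -2.056 1.471 2.815
vertex -2.095 2.104 3.489
vertex -2.619 1.343 3.538
endloop
endfacet
facet normal 0.346 -0.933 0.104
outer loop
vertex -2.056 1.471 2.815
vertex -2.619 1.343 3.538
vertex -2.91 1.14 2.684
endloop
endfacet
facet normal 0.370 -0.726 -0.579
outer loop
vertex -2.056 1.471 2.815
vertex -2.91 1.14 2.684
vertex -2.566 1.776 2.106
endloop
endfacet
facet normal 0.775 -0.138 -0.617
outer loop
vertex -2.056 1.471 2.815
vertex -2.566 1.776 2.106
vertex -2.063 2.372 2.604
endloop
endfacet
facet normal 0.725 0.651 0.223
outer loop
vertex -2.095 2.104 3.489
vertex -2.063 2.372 2.604
vertex -2.63 2.8 3.196
endloop
endfacet
facet normal 0.296 -0.143 0.944
outer loop
vertex -2.619 1.343 3.538
vertex -2.095 2.104 3.489
vertex -2.974 2.164 3.774
endloop
endfacet
facet normal -0.331 -0.886 0.324
outer loop
vertex -2.91 1.14 2.684
vertex -2.619 1.343 3.538
vertex -3.477 1.568 3.276
endloop
endfacet
facet normal -0.291 -0.552 -0.781
outer loop
vertex -2.566 1.776 2.106
vertex -2.91 1.14 2.684
vertex -3.445 1.836 2.391
endloop
endfacet
facet normal 0.362 0.399 -0.843
outer loop
vertex -2.063 2.372 2.604
vertex -2.566 1.776 2.106
vertex -2.921 2.597 2.342
endloop
endfacet
facet normal -0.842 -0.308 -0.444
outer loop
vertex -0.553 -2.852 -2.487
vertex -1.519 -1.825 -1.368
vertex -0.437 -1.412 -3.707
endloop
endfacet
facet normal 0.537 -0.570 -0.622
outer loop
vertex 0.539 -1.055 -3.192
vertex -0.553 -2.852 -2.487
vertex -0.437 -1.412 -3.707
endloop
endfacet
facet normal -0.841 -0.308 -0.444
outer loop
vertex -0.437 -1.412 -3.707
vertex -1.519 -1.825 -1.368
vertex -1.403 -0.386 -2.588
endloop
endfacet
facet normal 0.062 0.762 -0.645
outer loop
vertex -1.403 -0.386 -2.588
vertex 0.539 -1.055 -3.192
vertex -0.437 -1.412 -3.707
endloop
endfacet
facet normal -0.062 -0.761 0.645
outer loop
vertex -0.553 -2.852 -2.487
vertex -0.543 -1.468 -0.853
vertex -1.519 -1.825 -1.368
endloop
endfacet
facet normal 0.537 -0.570 -0.622
outer loop
vertex 0.423 -2.494 -1.972
vertex -0.553 -2.852 -2.487
vertex 0.539 -1.055 -3.192
endloop
endfacet
facet normal -0.061 -0.761 0.645
outer loop
vertex 0.423 -2.494 -1.972
vertex -0.543 -1.468 -0.853
vertex -0.553 -2.852 -2.487
endloop
endfacet
facet normal -0.537 0.570 0.622
outer loop
vertex -1.519 -1.825 -1.368
vertex -0.543 -1.468 -0.853
vertex -1.403 -0.386 -2.588
endloop
endfacet
facet normal 0.061 0.761 -0.646
outer loop
vertex -0.427 -0.028 -2.073
vertex 0.539 -1.055 -3.192
vertex -1.403 -0.386 -2.588
endloop
endfacet
facet normal -0.537 0.570 0.622
outer loop
vertex -1.403 -0.386 -2.588
vertex -0.543 -1.468 -0.853
vertex -0.427 -0.028 -2.073
endloop
endfacet
facet normal 0.842 0.308 0.444
outer loop
vertex -0.427 -0.028 -2.073
vertex 0.423 -2.494 -1.972
vertex 0.539 -1.055 -3.192
endloop
endfacet
facet normal 0.841 0.308 0.444
outer loop
vertex -0.543 -1.468 -0.853
vertex 0.423 -2.494 -1.972
vertex -0.427 -0.028 -2.073
endloop
endfacet

endsolid


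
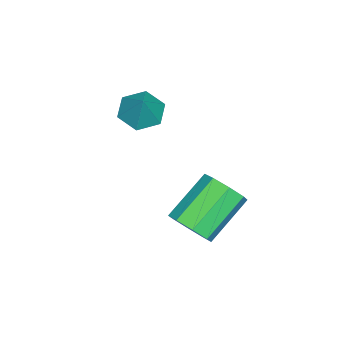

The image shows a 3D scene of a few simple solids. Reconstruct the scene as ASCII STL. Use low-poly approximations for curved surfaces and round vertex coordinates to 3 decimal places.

solid 
facet normal 0.726 -0.351 -0.591
outer loop
vertex 0.665 3.393 0.54
vertex 0.143 3.109 0.067
vertex 0.511 3.771 0.126
endloop
endfacet
facet normal 0.635 0.674 0.379
outer loop
vertex 0.665 3.393 0.54
vertex 0.511 3.771 0.126
vertex -0.62 4.015 1.586
endloop
endfacet
facet normal 0.635 0.674 0.379
outer loop
vertex -0.62 4.015 1.586
vertex 0.511 3.771 0.126
vertex -0.774 4.393 1.172
endloop
endfacet
facet normal -0.726 0.352 0.591
outer loop
vertex -0.62 4.015 1.586
vertex -0.774 4.393 1.172
vertex -1.143 3.731 1.113
endloop
endfacet
facet normal 0.726 -0.351 -0.591
outer loop
vertex 0.511 3.771 0.126
vertex 0.143 3.109 0.067
vertex 0.141 3.761 -0.323
endloop
endfacet
facet normal 0.261 0.936 -0.236
outer loop
vertex 0.511 3.771 0.126
vertex 0.141 3.761 -0.323
vertex -0.774 4.393 1.172
endloop
endfacet
facet normal 0.261 0.936 -0.236
outer loop
vertex -0.774 4.393 1.172
vertex 0.141 3.761 -0.323
vertex -1.144 4.383 0.723
endloop
endfacet
facet normal -0.726 0.352 0.591
outer loop
vertex -0.774 4.393 1.172
vertex -1.144 4.383 0.723
vertex -1.143 3.731 1.113
endloop
endfacet
facet normal 0.726 -0.351 -0.591
outer loop
vertex 0.141 3.761 -0.323
vertex 0.143 3.109 0.067
vertex -0.228 3.369 -0.543
endloop
endfacet
facet normal -0.265 0.650 -0.712
outer loop
vertex 0.141 3.761 -0.323
vertex -0.228 3.369 -0.543
vertex -1.144 4.383 0.723
endloop
endfacet
facet normal -0.265 0.650 -0.712
outer loop
vertex -1.144 4.383 0.723
vertex -0.228 3.369 -0.543
vertex -1.513 3.991 0.503
endloop
endfacet
facet normal -0.726 0.352 0.591
outer loop
vertex -1.144 4.383 0.723
vertex -1.513 3.991 0.503
vertex -1.143 3.731 1.113
endloop
endfacet
facet normal 0.726 -0.352 -0.591
outer loop
vertex -0.228 3.369 -0.543
vertex 0.143 3.109 0.067
vertex -0.38 2.825 -0.406
endloop
endfacet
facet normal -0.636 -0.017 -0.771
outer loop
vertex -0.228 3.369 -0.543
vertex -0.38 2.825 -0.406
vertex -1.513 3.991 0.503
endloop
endfacet
facet normal -0.636 -0.017 -0.771
outer loop
vertex -1.513 3.991 0.503
vertex -0.38 2.825 -0.406
vertex -1.665 3.447 0.64
endloop
endfacet
facet normal -0.726 0.352 0.590
outer loop
vertex -1.513 3.991 0.503
vertex -1.665 3.447 0.64
vertex -1.143 3.731 1.113
endloop
endfacet
facet normal 0.726 -0.352 -0.591
outer loop
vertex -0.38 2.825 -0.406
vertex 0.143 3.109 0.067
vertex -0.226 2.447 0.008
endloop
endfacet
facet normal -0.635 -0.674 -0.379
outer loop
vertex -0.38 2.825 -0.406
vertex -0.226 2.447 0.008
vertex -1.665 3.447 0.64
endloop
endfacet
facet normal -0.635 -0.674 -0.379
outer loop
vertex -1.665 3.447 0.64
vertex -0.226 2.447 0.008
vertex -1.511 3.069 1.054
endloop
endfacet
facet normal -0.726 0.351 0.591
outer loop
vertex -1.665 3.447 0.64
vertex -1.511 3.069 1.054
vertex -1.143 3.731 1.113
endloop
endfacet
facet normal 0.726 -0.352 -0.591
outer loop
vertex -0.226 2.447 0.008
vertex 0.143 3.109 0.067
vertex 0.144 2.457 0.457
endloop
endfacet
facet normal -0.261 -0.936 0.236
outer loop
vertex -0.226 2.447 0.008
vertex 0.144 2.457 0.457
vertex -1.511 3.069 1.054
endloop
endfacet
facet normal -0.261 -0.936 0.236
outer loop
vertex -1.511 3.069 1.054
vertex 0.144 2.457 0.457
vertex -1.141 3.079 1.503
endloop
endfacet
facet normal -0.726 0.351 0.591
outer loop
vertex -1.511 3.069 1.054
vertex -1.141 3.079 1.503
vertex -1.143 3.731 1.113
endloop
endfacet
facet normal 0.726 -0.352 -0.591
outer loop
vertex 0.144 2.457 0.457
vertex 0.143 3.109 0.067
vertex 0.513 2.849 0.677
endloop
endfacet
facet normal 0.265 -0.650 0.712
outer loop
vertex 0.144 2.457 0.457
vertex 0.513 2.849 0.677
vertex -1.141 3.079 1.503
endloop
endfacet
facet normal 0.265 -0.650 0.712
outer loop
vertex -1.141 3.079 1.503
vertex 0.513 2.849 0.677
vertex -0.772 3.471 1.723
endloop
endfacet
facet normal -0.726 0.351 0.591
outer loop
vertex -1.141 3.079 1.503
vertex -0.772 3.471 1.723
vertex -1.143 3.731 1.113
endloop
endfacet
facet normal 0.726 -0.352 -0.590
outer loop
vertex 0.513 2.849 0.677
vertex 0.143 3.109 0.067
vertex 0.665 3.393 0.54
endloop
endfacet
facet normal 0.636 0.017 0.771
outer loop
vertex 0.513 2.849 0.677
vertex 0.665 3.393 0.54
vertex -0.772 3.471 1.723
endloop
endfacet
facet normal 0.636 0.017 0.771
outer loop
vertex -0.772 3.471 1.723
vertex 0.665 3.393 0.54
vertex -0.62 4.015 1.586
endloop
endfacet
facet normal -0.726 0.352 0.591
outer loop
vertex -0.772 3.471 1.723
vertex -0.62 4.015 1.586
vertex -1.143 3.731 1.113
endloop
endfacet
facet normal -0.526 -0.260 -0.809
outer loop
vertex -1.093 1.004 2.882
vertex -1.688 0.917 3.297
vertex -1.545 1.567 2.995
endloop
endfacet
facet normal 0.763 0.636 -0.114
outer loop
vertex -1.093 1.004 2.882
vertex -1.545 1.567 2.995
vertex -1.072 1.223 4.243
endloop
endfacet
facet normal -0.525 -0.261 -0.810
outer loop
vertex -1.545 1.567 2.995
vertex -1.688 0.917 3.297
vertex -2.14 1.48 3.409
endloop
endfacet
facet normal 0.035 0.967 0.253
outer loop
vertex -1.545 1.567 2.995
vertex -2.14 1.48 3.409
vertex -1.072 1.223 4.243
endloop
endfacet
facet normal -0.526 -0.261 -0.809
outer loop
vertex -2.14 1.48 3.409
vertex -1.688 0.917 3.297
vertex -2.282 0.831 3.711
endloop
endfacet
facet normal -0.478 0.454 0.752
outer loop
vertex -2.14 1.48 3.409
vertex -2.282 0.831 3.711
vertex -1.072 1.223 4.243
endloop
endfacet
facet normal -0.526 -0.261 -0.809
outer loop
vertex -2.282 0.831 3.711
vertex -1.688 0.917 3.297
vertex -1.831 0.268 3.599
endloop
endfacet
facet normal -0.263 -0.387 0.884
outer loop
vertex -2.282 0.831 3.711
vertex -1.831 0.268 3.599
vertex -1.072 1.223 4.243
endloop
endfacet
facet normal -0.526 -0.261 -0.809
outer loop
vertex -1.831 0.268 3.599
vertex -1.688 0.917 3.297
vertex -1.236 0.355 3.184
endloop
endfacet
facet normal 0.466 -0.718 0.517
outer loop
vertex -1.831 0.268 3.599
vertex -1.236 0.355 3.184
vertex -1.072 1.223 4.243
endloop
endfacet
facet normal -0.526 -0.261 -0.809
outer loop
vertex -1.236 0.355 3.184
vertex -1.688 0.917 3.297
vertex -1.093 1.004 2.882
endloop
endfacet
facet normal 0.978 -0.207 0.018
outer loop
vertex -1.236 0.355 3.184
vertex -1.093 1.004 2.882
vertex -1.072 1.223 4.243
endloop
endfacet

endsolid


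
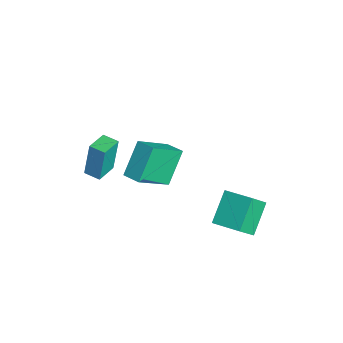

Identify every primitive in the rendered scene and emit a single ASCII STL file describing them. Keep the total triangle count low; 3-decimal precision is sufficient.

solid 
facet normal -0.738 -0.642 -0.205
outer loop
vertex 0.498 3.066 -0.865
vertex 0.089 3.873 -1.92
vertex 1.578 2.176 -1.964
endloop
endfacet
facet normal 0.294 -0.581 0.759
outer loop
vertex 2.671 3.127 -1.66
vertex 0.498 3.066 -0.865
vertex 1.578 2.176 -1.964
endloop
endfacet
facet normal -0.738 -0.642 -0.206
outer loop
vertex 1.578 2.176 -1.964
vertex 0.089 3.873 -1.92
vertex 1.17 2.983 -3.019
endloop
endfacet
facet normal 0.607 -0.500 -0.617
outer loop
vertex 1.17 2.983 -3.019
vertex 2.671 3.127 -1.66
vertex 1.578 2.176 -1.964
endloop
endfacet
facet normal -0.607 0.500 0.618
outer loop
vertex 0.498 3.066 -0.865
vertex 1.182 4.824 -1.616
vertex 0.089 3.873 -1.92
endloop
endfacet
facet normal 0.294 -0.580 0.759
outer loop
vertex 1.59 4.017 -0.561
vertex 0.498 3.066 -0.865
vertex 2.671 3.127 -1.66
endloop
endfacet
facet normal -0.607 0.500 0.617
outer loop
vertex 1.59 4.017 -0.561
vertex 1.182 4.824 -1.616
vertex 0.498 3.066 -0.865
endloop
endfacet
facet normal -0.294 0.581 -0.759
outer loop
vertex 0.089 3.873 -1.92
vertex 1.182 4.824 -1.616
vertex 1.17 2.983 -3.019
endloop
endfacet
facet normal 0.607 -0.500 -0.618
outer loop
vertex 2.262 3.934 -2.715
vertex 2.671 3.127 -1.66
vertex 1.17 2.983 -3.019
endloop
endfacet
facet normal -0.294 0.581 -0.759
outer loop
vertex 1.17 2.983 -3.019
vertex 1.182 4.824 -1.616
vertex 2.262 3.934 -2.715
endloop
endfacet
facet normal 0.738 0.643 0.205
outer loop
vertex 2.262 3.934 -2.715
vertex 1.59 4.017 -0.561
vertex 2.671 3.127 -1.66
endloop
endfacet
facet normal 0.738 0.642 0.206
outer loop
vertex 1.182 4.824 -1.616
vertex 1.59 4.017 -0.561
vertex 2.262 3.934 -2.715
endloop
endfacet
facet normal -0.717 -0.694 0.065
outer loop
vertex -2.834 -2.366 0.558
vertex -3.659 -1.533 0.354
vertex -2.696 -2.683 -1.301
endloop
endfacet
facet normal 0.693 -0.700 0.171
outer loop
vertex -2.101 -2.107 -1.354
vertex -2.834 -2.366 0.558
vertex -2.696 -2.683 -1.301
endloop
endfacet
facet normal -0.717 -0.694 0.065
outer loop
vertex -2.696 -2.683 -1.301
vertex -3.659 -1.533 0.354
vertex -3.521 -1.85 -1.504
endloop
endfacet
facet normal 0.074 -0.167 -0.983
outer loop
vertex -3.521 -1.85 -1.504
vertex -2.101 -2.107 -1.354
vertex -2.696 -2.683 -1.301
endloop
endfacet
facet normal -0.074 0.167 0.983
outer loop
vertex -2.834 -2.366 0.558
vertex -3.064 -0.957 0.301
vertex -3.659 -1.533 0.354
endloop
endfacet
facet normal 0.693 -0.700 0.171
outer loop
vertex -2.239 -1.79 0.504
vertex -2.834 -2.366 0.558
vertex -2.101 -2.107 -1.354
endloop
endfacet
facet normal -0.073 0.167 0.983
outer loop
vertex -2.239 -1.79 0.504
vertex -3.064 -0.957 0.301
vertex -2.834 -2.366 0.558
endloop
endfacet
facet normal -0.693 0.700 -0.171
outer loop
vertex -3.659 -1.533 0.354
vertex -3.064 -0.957 0.301
vertex -3.521 -1.85 -1.504
endloop
endfacet
facet normal 0.073 -0.168 -0.983
outer loop
vertex -2.926 -1.274 -1.558
vertex -2.101 -2.107 -1.354
vertex -3.521 -1.85 -1.504
endloop
endfacet
facet normal -0.693 0.700 -0.171
outer loop
vertex -3.521 -1.85 -1.504
vertex -3.064 -0.957 0.301
vertex -2.926 -1.274 -1.558
endloop
endfacet
facet normal 0.717 0.694 -0.065
outer loop
vertex -2.926 -1.274 -1.558
vertex -2.239 -1.79 0.504
vertex -2.101 -2.107 -1.354
endloop
endfacet
facet normal 0.717 0.694 -0.065
outer loop
vertex -3.064 -0.957 0.301
vertex -2.239 -1.79 0.504
vertex -2.926 -1.274 -1.558
endloop
endfacet
facet normal -0.836 -0.514 -0.191
outer loop
vertex 1.1 -1.71 2.38
vertex 0.254 -0.848 3.768
vertex 0.48 -0.216 1.073
endloop
endfacet
facet normal 0.460 -0.469 -0.754
outer loop
vertex 1.266 0.268 1.252
vertex 1.1 -1.71 2.38
vertex 0.48 -0.216 1.073
endloop
endfacet
facet normal -0.837 -0.514 -0.191
outer loop
vertex 0.48 -0.216 1.073
vertex 0.254 -0.848 3.768
vertex -0.366 0.647 2.46
endloop
endfacet
facet normal -0.299 0.718 -0.629
outer loop
vertex -0.366 0.647 2.46
vertex 1.266 0.268 1.252
vertex 0.48 -0.216 1.073
endloop
endfacet
facet normal 0.299 -0.718 0.628
outer loop
vertex 1.1 -1.71 2.38
vertex 1.04 -0.364 3.947
vertex 0.254 -0.848 3.768
endloop
endfacet
facet normal 0.461 -0.469 -0.754
outer loop
vertex 1.886 -1.227 2.56
vertex 1.1 -1.71 2.38
vertex 1.266 0.268 1.252
endloop
endfacet
facet normal 0.298 -0.719 0.629
outer loop
vertex 1.886 -1.227 2.56
vertex 1.04 -0.364 3.947
vertex 1.1 -1.71 2.38
endloop
endfacet
facet normal -0.460 0.469 0.754
outer loop
vertex 0.254 -0.848 3.768
vertex 1.04 -0.364 3.947
vertex -0.366 0.647 2.46
endloop
endfacet
facet normal -0.298 0.719 -0.628
outer loop
vertex 0.42 1.13 2.64
vertex 1.266 0.268 1.252
vertex -0.366 0.647 2.46
endloop
endfacet
facet normal -0.461 0.468 0.754
outer loop
vertex -0.366 0.647 2.46
vertex 1.04 -0.364 3.947
vertex 0.42 1.13 2.64
endloop
endfacet
facet normal 0.836 0.514 0.191
outer loop
vertex 0.42 1.13 2.64
vertex 1.886 -1.227 2.56
vertex 1.266 0.268 1.252
endloop
endfacet
facet normal 0.836 0.514 0.191
outer loop
vertex 1.04 -0.364 3.947
vertex 1.886 -1.227 2.56
vertex 0.42 1.13 2.64
endloop
endfacet

endsolid


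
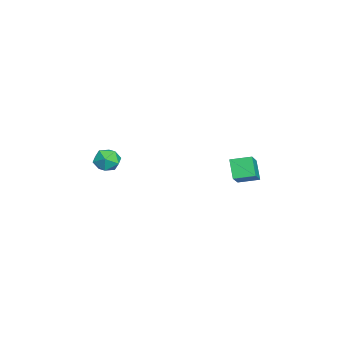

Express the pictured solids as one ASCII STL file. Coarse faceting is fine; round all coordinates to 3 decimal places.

solid 
facet normal -0.592 -0.195 0.782
outer loop
vertex -1.903 2.965 0.318
vertex -1.962 4.148 0.568
vertex -3.367 3.119 -0.752
endloop
endfacet
facet normal 0.048 -0.977 -0.207
outer loop
vertex -2.598 3.372 -1.768
vertex -1.903 2.965 0.318
vertex -3.367 3.119 -0.752
endloop
endfacet
facet normal -0.592 -0.195 0.782
outer loop
vertex -3.367 3.119 -0.752
vertex -1.962 4.148 0.568
vertex -3.426 4.301 -0.502
endloop
endfacet
facet normal -0.805 0.084 -0.588
outer loop
vertex -3.426 4.301 -0.502
vertex -2.598 3.372 -1.768
vertex -3.367 3.119 -0.752
endloop
endfacet
facet normal 0.804 -0.084 0.588
outer loop
vertex -1.903 2.965 0.318
vertex -1.193 4.401 -0.448
vertex -1.962 4.148 0.568
endloop
endfacet
facet normal 0.049 -0.977 -0.207
outer loop
vertex -1.134 3.219 -0.698
vertex -1.903 2.965 0.318
vertex -2.598 3.372 -1.768
endloop
endfacet
facet normal 0.805 -0.084 0.588
outer loop
vertex -1.134 3.219 -0.698
vertex -1.193 4.401 -0.448
vertex -1.903 2.965 0.318
endloop
endfacet
facet normal -0.049 0.977 0.206
outer loop
vertex -1.962 4.148 0.568
vertex -1.193 4.401 -0.448
vertex -3.426 4.301 -0.502
endloop
endfacet
facet normal -0.805 0.084 -0.588
outer loop
vertex -2.657 4.555 -1.518
vertex -2.598 3.372 -1.768
vertex -3.426 4.301 -0.502
endloop
endfacet
facet normal -0.049 0.977 0.207
outer loop
vertex -3.426 4.301 -0.502
vertex -1.193 4.401 -0.448
vertex -2.657 4.555 -1.518
endloop
endfacet
facet normal 0.592 0.195 -0.782
outer loop
vertex -2.657 4.555 -1.518
vertex -1.134 3.219 -0.698
vertex -2.598 3.372 -1.768
endloop
endfacet
facet normal 0.592 0.195 -0.782
outer loop
vertex -1.193 4.401 -0.448
vertex -1.134 3.219 -0.698
vertex -2.657 4.555 -1.518
endloop
endfacet
facet normal -0.928 0.371 -0.021
outer loop
vertex -3.02 -2.906 -0.482
vertex -3.292 -3.61 -0.9
vertex -3.303 -3.589 -0.038
endloop
endfacet
facet normal -0.576 0.600 0.556
outer loop
vertex -3.02 -2.906 -0.482
vertex -3.303 -3.589 -0.038
vertex -2.602 -3.162 0.227
endloop
endfacet
facet normal 0.010 0.942 0.334
outer loop
vertex -3.02 -2.906 -0.482
vertex -2.602 -3.162 0.227
vertex -2.158 -2.919 -0.471
endloop
endfacet
facet normal 0.019 0.925 -0.380
outer loop
vertex -3.02 -2.906 -0.482
vertex -2.158 -2.919 -0.471
vertex -2.584 -3.196 -1.167
endloop
endfacet
facet normal -0.560 0.572 -0.599
outer loop
vertex -3.02 -2.906 -0.482
vertex -2.584 -3.196 -1.167
vertex -3.292 -3.61 -0.9
endloop
endfacet
facet normal -0.368 0.028 0.929
outer loop
vertex -2.602 -3.162 0.227
vertex -3.303 -3.589 -0.038
vertex -2.616 -4.024 0.247
endloop
endfacet
facet normal -0.940 -0.342 -0.004
outer loop
vertex -3.303 -3.589 -0.038
vertex -3.292 -3.61 -0.9
vertex -3.042 -4.301 -0.449
endloop
endfacet
facet normal -0.345 -0.016 -0.939
outer loop
vertex -3.292 -3.61 -0.9
vertex -2.584 -3.196 -1.167
vertex -2.598 -4.058 -1.147
endloop
endfacet
facet normal 0.593 0.554 -0.584
outer loop
vertex -2.584 -3.196 -1.167
vertex -2.158 -2.919 -0.471
vertex -1.897 -3.631 -0.882
endloop
endfacet
facet normal 0.579 0.582 0.571
outer loop
vertex -2.158 -2.919 -0.471
vertex -2.602 -3.162 0.227
vertex -1.908 -3.61 -0.02
endloop
endfacet
facet normal -0.019 -0.925 0.380
outer loop
vertex -2.18 -4.314 -0.438
vertex -2.616 -4.024 0.247
vertex -3.042 -4.301 -0.449
endloop
endfacet
facet normal -0.010 -0.942 -0.334
outer loop
vertex -2.18 -4.314 -0.438
vertex -3.042 -4.301 -0.449
vertex -2.598 -4.058 -1.147
endloop
endfacet
facet normal 0.576 -0.600 -0.556
outer loop
vertex -2.18 -4.314 -0.438
vertex -2.598 -4.058 -1.147
vertex -1.897 -3.631 -0.882
endloop
endfacet
facet normal 0.928 -0.371 0.021
outer loop
vertex -2.18 -4.314 -0.438
vertex -1.897 -3.631 -0.882
vertex -1.908 -3.61 -0.02
endloop
endfacet
facet normal 0.560 -0.572 0.599
outer loop
vertex -2.18 -4.314 -0.438
vertex -1.908 -3.61 -0.02
vertex -2.616 -4.024 0.247
endloop
endfacet
facet normal -0.593 -0.554 0.584
outer loop
vertex -3.042 -4.301 -0.449
vertex -2.616 -4.024 0.247
vertex -3.303 -3.589 -0.038
endloop
endfacet
facet normal -0.579 -0.582 -0.571
outer loop
vertex -2.598 -4.058 -1.147
vertex -3.042 -4.301 -0.449
vertex -3.292 -3.61 -0.9
endloop
endfacet
facet normal 0.368 -0.028 -0.929
outer loop
vertex -1.897 -3.631 -0.882
vertex -2.598 -4.058 -1.147
vertex -2.584 -3.196 -1.167
endloop
endfacet
facet normal 0.940 0.342 0.004
outer loop
vertex -1.908 -3.61 -0.02
vertex -1.897 -3.631 -0.882
vertex -2.158 -2.919 -0.471
endloop
endfacet
facet normal 0.345 0.016 0.939
outer loop
vertex -2.616 -4.024 0.247
vertex -1.908 -3.61 -0.02
vertex -2.602 -3.162 0.227
endloop
endfacet

endsolid


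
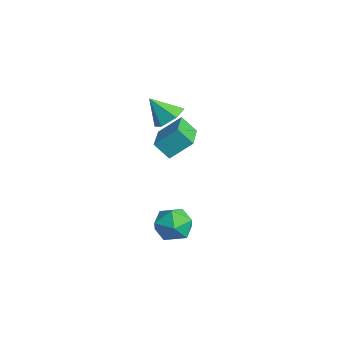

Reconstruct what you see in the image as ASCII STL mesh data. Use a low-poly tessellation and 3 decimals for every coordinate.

solid 
facet normal -0.873 0.449 -0.190
outer loop
vertex -1.484 0.339 1.018
vertex -1.179 1.303 1.897
vertex -1.048 0.874 0.28
endloop
endfacet
facet normal -0.227 -0.720 -0.656
outer loop
vertex 0.619 0.017 0.643
vertex -1.484 0.339 1.018
vertex -1.048 0.874 0.28
endloop
endfacet
facet normal -0.873 0.449 -0.190
outer loop
vertex -1.048 0.874 0.28
vertex -1.179 1.303 1.897
vertex -0.744 1.838 1.16
endloop
endfacet
facet normal 0.432 0.530 -0.730
outer loop
vertex -0.744 1.838 1.16
vertex 0.619 0.017 0.643
vertex -1.048 0.874 0.28
endloop
endfacet
facet normal -0.431 -0.530 0.730
outer loop
vertex -1.484 0.339 1.018
vertex 0.488 0.446 2.26
vertex -1.179 1.303 1.897
endloop
endfacet
facet normal -0.227 -0.719 -0.656
outer loop
vertex 0.184 -0.518 1.38
vertex -1.484 0.339 1.018
vertex 0.619 0.017 0.643
endloop
endfacet
facet normal -0.431 -0.530 0.730
outer loop
vertex 0.184 -0.518 1.38
vertex 0.488 0.446 2.26
vertex -1.484 0.339 1.018
endloop
endfacet
facet normal 0.227 0.720 0.656
outer loop
vertex -1.179 1.303 1.897
vertex 0.488 0.446 2.26
vertex -0.744 1.838 1.16
endloop
endfacet
facet normal 0.431 0.530 -0.731
outer loop
vertex 0.924 0.981 1.522
vertex 0.619 0.017 0.643
vertex -0.744 1.838 1.16
endloop
endfacet
facet normal 0.227 0.720 0.656
outer loop
vertex -0.744 1.838 1.16
vertex 0.488 0.446 2.26
vertex 0.924 0.981 1.522
endloop
endfacet
facet normal 0.873 -0.449 0.189
outer loop
vertex 0.924 0.981 1.522
vertex 0.184 -0.518 1.38
vertex 0.619 0.017 0.643
endloop
endfacet
facet normal 0.873 -0.449 0.190
outer loop
vertex 0.488 0.446 2.26
vertex 0.184 -0.518 1.38
vertex 0.924 0.981 1.522
endloop
endfacet
facet normal 0.044 0.528 0.848
outer loop
vertex 1.521 0.26 -2.06
vertex 2.052 -0.45 -1.646
vertex 2.497 0.279 -2.123
endloop
endfacet
facet normal -0.000 0.959 0.282
outer loop
vertex 1.521 0.26 -2.06
vertex 2.497 0.279 -2.123
vertex 1.952 0.508 -2.902
endloop
endfacet
facet normal -0.599 0.798 -0.071
outer loop
vertex 1.521 0.26 -2.06
vertex 1.952 0.508 -2.902
vertex 1.17 -0.079 -2.907
endloop
endfacet
facet normal -0.924 0.266 0.276
outer loop
vertex 1.521 0.26 -2.06
vertex 1.17 -0.079 -2.907
vertex 1.232 -0.671 -2.131
endloop
endfacet
facet normal -0.526 0.099 0.845
outer loop
vertex 1.521 0.26 -2.06
vertex 1.232 -0.671 -2.131
vertex 2.052 -0.45 -1.646
endloop
endfacet
facet normal 0.554 0.820 -0.147
outer loop
vertex 1.952 0.508 -2.902
vertex 2.497 0.279 -2.123
vertex 2.748 -0.049 -3.009
endloop
endfacet
facet normal 0.627 0.121 0.770
outer loop
vertex 2.497 0.279 -2.123
vertex 2.052 -0.45 -1.646
vertex 2.81 -0.641 -2.233
endloop
endfacet
facet normal -0.298 -0.572 0.764
outer loop
vertex 2.052 -0.45 -1.646
vertex 1.232 -0.671 -2.131
vertex 2.028 -1.228 -2.238
endloop
endfacet
facet normal -0.941 -0.302 -0.155
outer loop
vertex 1.232 -0.671 -2.131
vertex 1.17 -0.079 -2.907
vertex 1.483 -0.999 -3.017
endloop
endfacet
facet normal -0.415 0.559 -0.718
outer loop
vertex 1.17 -0.079 -2.907
vertex 1.952 0.508 -2.902
vertex 1.928 -0.27 -3.494
endloop
endfacet
facet normal 0.924 -0.266 -0.276
outer loop
vertex 2.459 -0.98 -3.08
vertex 2.748 -0.049 -3.009
vertex 2.81 -0.641 -2.233
endloop
endfacet
facet normal 0.599 -0.798 0.071
outer loop
vertex 2.459 -0.98 -3.08
vertex 2.81 -0.641 -2.233
vertex 2.028 -1.228 -2.238
endloop
endfacet
facet normal 0.000 -0.959 -0.282
outer loop
vertex 2.459 -0.98 -3.08
vertex 2.028 -1.228 -2.238
vertex 1.483 -0.999 -3.017
endloop
endfacet
facet normal -0.044 -0.528 -0.848
outer loop
vertex 2.459 -0.98 -3.08
vertex 1.483 -0.999 -3.017
vertex 1.928 -0.27 -3.494
endloop
endfacet
facet normal 0.526 -0.099 -0.845
outer loop
vertex 2.459 -0.98 -3.08
vertex 1.928 -0.27 -3.494
vertex 2.748 -0.049 -3.009
endloop
endfacet
facet normal 0.941 0.302 0.155
outer loop
vertex 2.81 -0.641 -2.233
vertex 2.748 -0.049 -3.009
vertex 2.497 0.279 -2.123
endloop
endfacet
facet normal 0.415 -0.559 0.718
outer loop
vertex 2.028 -1.228 -2.238
vertex 2.81 -0.641 -2.233
vertex 2.052 -0.45 -1.646
endloop
endfacet
facet normal -0.554 -0.820 0.147
outer loop
vertex 1.483 -0.999 -3.017
vertex 2.028 -1.228 -2.238
vertex 1.232 -0.671 -2.131
endloop
endfacet
facet normal -0.627 -0.121 -0.770
outer loop
vertex 1.928 -0.27 -3.494
vertex 1.483 -0.999 -3.017
vertex 1.17 -0.079 -2.907
endloop
endfacet
facet normal 0.298 0.572 -0.764
outer loop
vertex 2.748 -0.049 -3.009
vertex 1.928 -0.27 -3.494
vertex 1.952 0.508 -2.902
endloop
endfacet
facet normal 0.399 0.516 -0.758
outer loop
vertex 0.441 0.415 2.985
vertex -0.266 0.383 2.591
vertex -0.11 0.999 3.092
endloop
endfacet
facet normal 0.365 0.177 0.914
outer loop
vertex 0.441 0.415 2.985
vertex -0.11 0.999 3.092
vertex -0.814 -0.323 3.629
endloop
endfacet
facet normal 0.400 0.515 -0.758
outer loop
vertex -0.11 0.999 3.092
vertex -0.266 0.383 2.591
vertex -0.817 0.968 2.698
endloop
endfacet
facet normal -0.431 0.527 0.732
outer loop
vertex -0.11 0.999 3.092
vertex -0.817 0.968 2.698
vertex -0.814 -0.323 3.629
endloop
endfacet
facet normal 0.399 0.515 -0.759
outer loop
vertex -0.817 0.968 2.698
vertex -0.266 0.383 2.591
vertex -0.973 0.351 2.197
endloop
endfacet
facet normal -0.980 0.115 0.163
outer loop
vertex -0.817 0.968 2.698
vertex -0.973 0.351 2.197
vertex -0.814 -0.323 3.629
endloop
endfacet
facet normal 0.399 0.516 -0.758
outer loop
vertex -0.973 0.351 2.197
vertex -0.266 0.383 2.591
vertex -0.423 -0.233 2.089
endloop
endfacet
facet normal -0.730 -0.646 -0.223
outer loop
vertex -0.973 0.351 2.197
vertex -0.423 -0.233 2.089
vertex -0.814 -0.323 3.629
endloop
endfacet
facet normal 0.400 0.516 -0.758
outer loop
vertex -0.423 -0.233 2.089
vertex -0.266 0.383 2.591
vertex 0.284 -0.202 2.483
endloop
endfacet
facet normal 0.067 -0.997 -0.041
outer loop
vertex -0.423 -0.233 2.089
vertex 0.284 -0.202 2.483
vertex -0.814 -0.323 3.629
endloop
endfacet
facet normal 0.399 0.515 -0.758
outer loop
vertex 0.284 -0.202 2.483
vertex -0.266 0.383 2.591
vertex 0.441 0.415 2.985
endloop
endfacet
facet normal 0.615 -0.586 0.528
outer loop
vertex 0.284 -0.202 2.483
vertex 0.441 0.415 2.985
vertex -0.814 -0.323 3.629
endloop
endfacet

endsolid


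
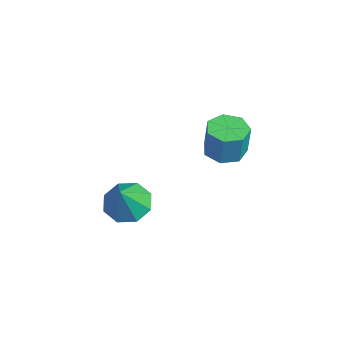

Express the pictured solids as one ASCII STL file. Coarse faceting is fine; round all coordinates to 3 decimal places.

solid 
facet normal -0.413 0.337 -0.846
outer loop
vertex 1.347 -1.353 2.041
vertex 0.58 -1.375 2.407
vertex 1.197 -0.794 2.337
endloop
endfacet
facet normal 0.971 0.177 0.159
outer loop
vertex 1.347 -1.353 2.041
vertex 1.197 -0.794 2.337
vertex 1.18 -1.865 3.633
endloop
endfacet
facet normal -0.414 0.338 -0.845
outer loop
vertex 1.197 -0.794 2.337
vertex 0.58 -1.375 2.407
vertex 0.686 -0.575 2.675
endloop
endfacet
facet normal 0.602 0.612 0.513
outer loop
vertex 1.197 -0.794 2.337
vertex 0.686 -0.575 2.675
vertex 1.18 -1.865 3.633
endloop
endfacet
facet normal -0.414 0.338 -0.845
outer loop
vertex 0.686 -0.575 2.675
vertex 0.58 -1.375 2.407
vertex 0.113 -0.825 2.856
endloop
endfacet
facet normal -0.006 0.595 0.804
outer loop
vertex 0.686 -0.575 2.675
vertex 0.113 -0.825 2.856
vertex 1.18 -1.865 3.633
endloop
endfacet
facet normal -0.414 0.339 -0.845
outer loop
vertex 0.113 -0.825 2.856
vertex 0.58 -1.375 2.407
vertex -0.187 -1.396 2.774
endloop
endfacet
facet normal -0.493 0.136 0.859
outer loop
vertex 0.113 -0.825 2.856
vertex -0.187 -1.396 2.774
vertex 1.18 -1.865 3.633
endloop
endfacet
facet normal -0.414 0.338 -0.845
outer loop
vertex -0.187 -1.396 2.774
vertex 0.58 -1.375 2.407
vertex -0.037 -1.956 2.477
endloop
endfacet
facet normal -0.577 -0.498 0.647
outer loop
vertex -0.187 -1.396 2.774
vertex -0.037 -1.956 2.477
vertex 1.18 -1.865 3.633
endloop
endfacet
facet normal -0.414 0.338 -0.845
outer loop
vertex -0.037 -1.956 2.477
vertex 0.58 -1.375 2.407
vertex 0.474 -2.175 2.139
endloop
endfacet
facet normal -0.207 -0.934 0.292
outer loop
vertex -0.037 -1.956 2.477
vertex 0.474 -2.175 2.139
vertex 1.18 -1.865 3.633
endloop
endfacet
facet normal -0.414 0.338 -0.845
outer loop
vertex 0.474 -2.175 2.139
vertex 0.58 -1.375 2.407
vertex 1.047 -1.925 1.958
endloop
endfacet
facet normal 0.400 -0.916 0.001
outer loop
vertex 0.474 -2.175 2.139
vertex 1.047 -1.925 1.958
vertex 1.18 -1.865 3.633
endloop
endfacet
facet normal -0.413 0.339 -0.845
outer loop
vertex 1.047 -1.925 1.958
vertex 0.58 -1.375 2.407
vertex 1.347 -1.353 2.041
endloop
endfacet
facet normal 0.887 -0.458 -0.054
outer loop
vertex 1.047 -1.925 1.958
vertex 1.347 -1.353 2.041
vertex 1.18 -1.865 3.633
endloop
endfacet
facet normal -0.158 -0.013 -0.987
outer loop
vertex -0.026 2.22 2.765
vertex -0.643 2.671 2.858
vertex 0.089 2.877 2.738
endloop
endfacet
facet normal 0.972 -0.176 -0.154
outer loop
vertex -0.026 2.22 2.765
vertex 0.089 2.877 2.738
vertex 0.18 2.237 4.049
endloop
endfacet
facet normal 0.972 -0.176 -0.154
outer loop
vertex 0.18 2.237 4.049
vertex 0.089 2.877 2.738
vertex 0.295 2.895 4.021
endloop
endfacet
facet normal 0.159 0.014 0.987
outer loop
vertex 0.18 2.237 4.049
vertex 0.295 2.895 4.021
vertex -0.437 2.689 4.142
endloop
endfacet
facet normal -0.158 -0.013 -0.987
outer loop
vertex 0.089 2.877 2.738
vertex -0.643 2.671 2.858
vertex -0.347 3.38 2.801
endloop
endfacet
facet normal 0.741 0.659 -0.128
outer loop
vertex 0.089 2.877 2.738
vertex -0.347 3.38 2.801
vertex 0.295 2.895 4.021
endloop
endfacet
facet normal 0.741 0.659 -0.128
outer loop
vertex 0.295 2.895 4.021
vertex -0.347 3.38 2.801
vertex -0.141 3.397 4.084
endloop
endfacet
facet normal 0.159 0.014 0.987
outer loop
vertex 0.295 2.895 4.021
vertex -0.141 3.397 4.084
vertex -0.437 2.689 4.142
endloop
endfacet
facet normal -0.158 -0.013 -0.987
outer loop
vertex -0.347 3.38 2.801
vertex -0.643 2.671 2.858
vertex -1.006 3.349 2.907
endloop
endfacet
facet normal -0.048 0.999 -0.006
outer loop
vertex -0.347 3.38 2.801
vertex -1.006 3.349 2.907
vertex -0.141 3.397 4.084
endloop
endfacet
facet normal -0.048 0.999 -0.006
outer loop
vertex -0.141 3.397 4.084
vertex -1.006 3.349 2.907
vertex -0.8 3.366 4.191
endloop
endfacet
facet normal 0.160 0.014 0.987
outer loop
vertex -0.141 3.397 4.084
vertex -0.8 3.366 4.191
vertex -0.437 2.689 4.142
endloop
endfacet
facet normal -0.159 -0.014 -0.987
outer loop
vertex -1.006 3.349 2.907
vertex -0.643 2.671 2.858
vertex -1.392 2.807 2.977
endloop
endfacet
facet normal -0.801 0.586 0.121
outer loop
vertex -1.006 3.349 2.907
vertex -1.392 2.807 2.977
vertex -0.8 3.366 4.191
endloop
endfacet
facet normal -0.801 0.586 0.121
outer loop
vertex -0.8 3.366 4.191
vertex -1.392 2.807 2.977
vertex -1.185 2.825 4.26
endloop
endfacet
facet normal 0.158 0.013 0.987
outer loop
vertex -0.8 3.366 4.191
vertex -1.185 2.825 4.26
vertex -0.437 2.689 4.142
endloop
endfacet
facet normal -0.159 -0.013 -0.987
outer loop
vertex -1.392 2.807 2.977
vertex -0.643 2.671 2.858
vertex -1.214 2.164 2.957
endloop
endfacet
facet normal -0.951 -0.268 0.157
outer loop
vertex -1.392 2.807 2.977
vertex -1.214 2.164 2.957
vertex -1.185 2.825 4.26
endloop
endfacet
facet normal -0.951 -0.268 0.157
outer loop
vertex -1.185 2.825 4.26
vertex -1.214 2.164 2.957
vertex -1.007 2.181 4.24
endloop
endfacet
facet normal 0.158 0.013 0.987
outer loop
vertex -1.185 2.825 4.26
vertex -1.007 2.181 4.24
vertex -0.437 2.689 4.142
endloop
endfacet
facet normal -0.159 -0.014 -0.987
outer loop
vertex -1.214 2.164 2.957
vertex -0.643 2.671 2.858
vertex -0.606 1.902 2.863
endloop
endfacet
facet normal -0.385 -0.920 0.074
outer loop
vertex -1.214 2.164 2.957
vertex -0.606 1.902 2.863
vertex -1.007 2.181 4.24
endloop
endfacet
facet normal -0.384 -0.920 0.075
outer loop
vertex -1.007 2.181 4.24
vertex -0.606 1.902 2.863
vertex -0.4 1.92 4.146
endloop
endfacet
facet normal 0.158 0.013 0.987
outer loop
vertex -1.007 2.181 4.24
vertex -0.4 1.92 4.146
vertex -0.437 2.689 4.142
endloop
endfacet
facet normal -0.159 -0.014 -0.987
outer loop
vertex -0.606 1.902 2.863
vertex -0.643 2.671 2.858
vertex -0.026 2.22 2.765
endloop
endfacet
facet normal 0.472 -0.880 -0.063
outer loop
vertex -0.606 1.902 2.863
vertex -0.026 2.22 2.765
vertex -0.4 1.92 4.146
endloop
endfacet
facet normal 0.470 -0.880 -0.064
outer loop
vertex -0.4 1.92 4.146
vertex -0.026 2.22 2.765
vertex 0.18 2.237 4.049
endloop
endfacet
facet normal 0.158 0.013 0.987
outer loop
vertex -0.4 1.92 4.146
vertex 0.18 2.237 4.049
vertex -0.437 2.689 4.142
endloop
endfacet

endsolid
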